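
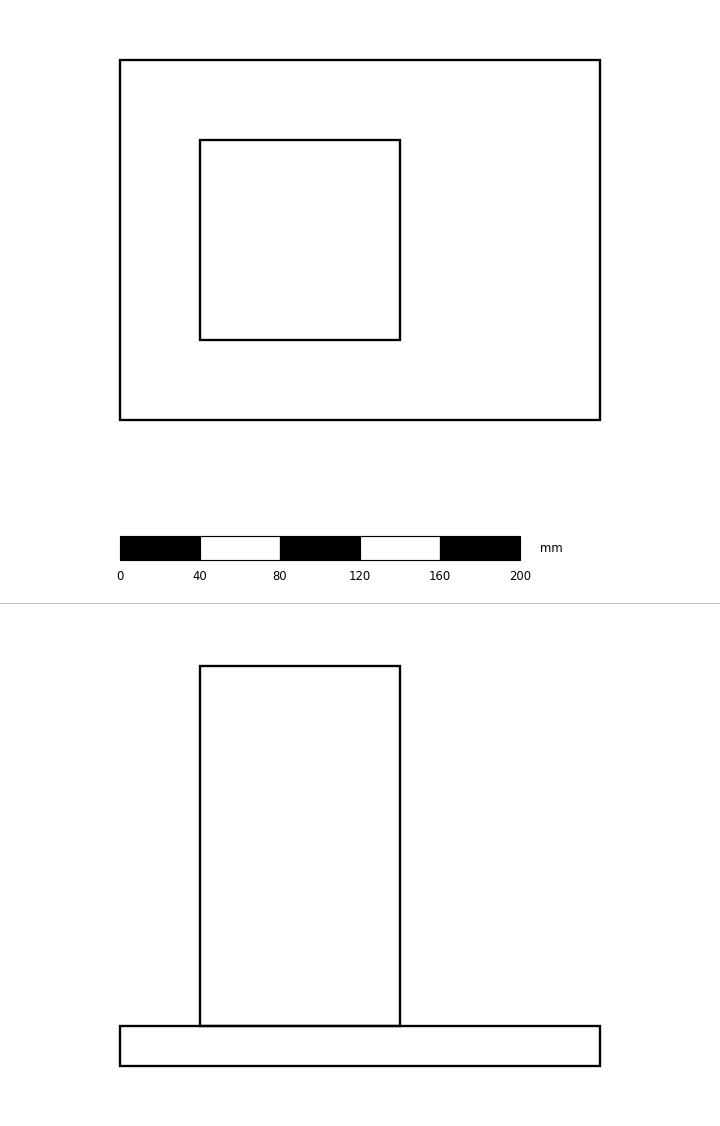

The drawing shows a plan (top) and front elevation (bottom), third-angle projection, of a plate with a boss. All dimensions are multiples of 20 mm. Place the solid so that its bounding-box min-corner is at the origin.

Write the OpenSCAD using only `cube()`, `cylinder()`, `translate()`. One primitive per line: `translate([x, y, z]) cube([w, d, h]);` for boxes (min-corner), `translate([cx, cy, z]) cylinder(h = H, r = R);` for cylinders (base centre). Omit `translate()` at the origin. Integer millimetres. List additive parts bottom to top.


cube([240, 180, 20]);
translate([40, 40, 20]) cube([100, 100, 180]);


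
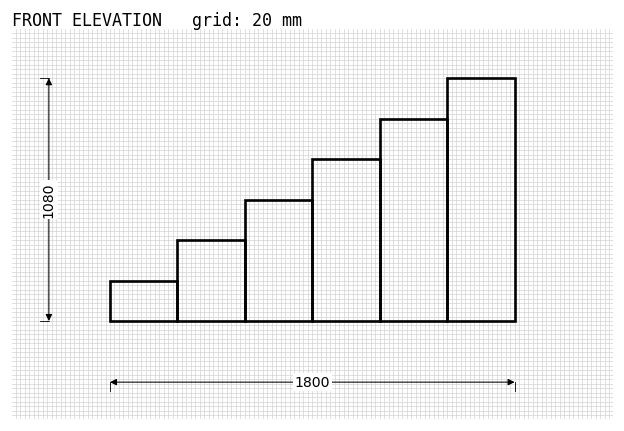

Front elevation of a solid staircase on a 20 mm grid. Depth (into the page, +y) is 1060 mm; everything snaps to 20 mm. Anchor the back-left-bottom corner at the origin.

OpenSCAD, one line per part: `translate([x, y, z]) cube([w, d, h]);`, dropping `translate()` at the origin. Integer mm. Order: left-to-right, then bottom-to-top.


cube([300, 1060, 180]);
translate([300, 0, 0]) cube([300, 1060, 360]);
translate([600, 0, 0]) cube([300, 1060, 540]);
translate([900, 0, 0]) cube([300, 1060, 720]);
translate([1200, 0, 0]) cube([300, 1060, 900]);
translate([1500, 0, 0]) cube([300, 1060, 1080]);


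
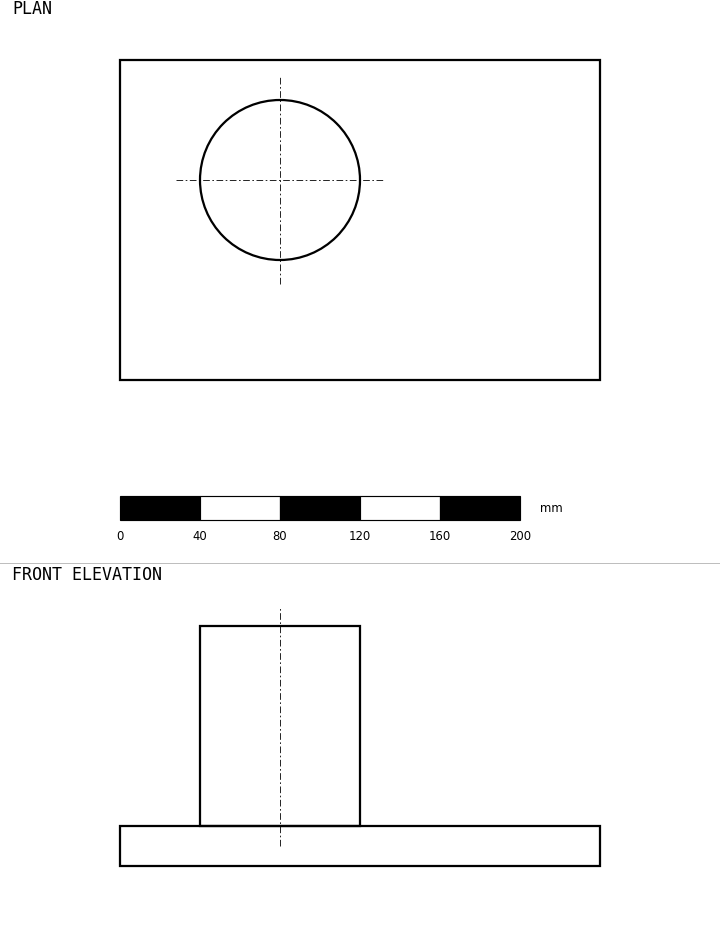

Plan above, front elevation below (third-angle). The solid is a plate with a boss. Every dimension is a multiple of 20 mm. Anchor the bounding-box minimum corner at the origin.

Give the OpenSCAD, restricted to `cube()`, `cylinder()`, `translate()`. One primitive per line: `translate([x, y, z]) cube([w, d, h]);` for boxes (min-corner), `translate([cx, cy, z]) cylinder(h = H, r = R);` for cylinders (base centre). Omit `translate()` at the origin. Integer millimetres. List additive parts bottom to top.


cube([240, 160, 20]);
translate([80, 100, 20]) cylinder(h = 100, r = 40);


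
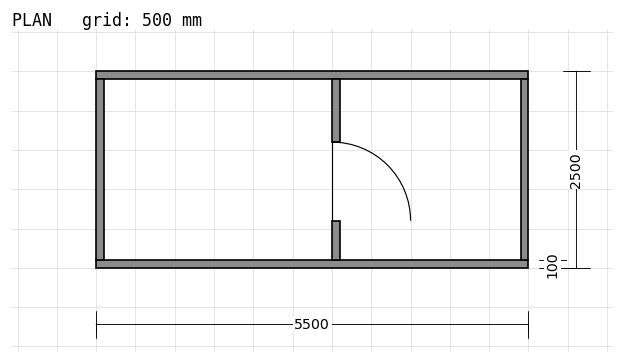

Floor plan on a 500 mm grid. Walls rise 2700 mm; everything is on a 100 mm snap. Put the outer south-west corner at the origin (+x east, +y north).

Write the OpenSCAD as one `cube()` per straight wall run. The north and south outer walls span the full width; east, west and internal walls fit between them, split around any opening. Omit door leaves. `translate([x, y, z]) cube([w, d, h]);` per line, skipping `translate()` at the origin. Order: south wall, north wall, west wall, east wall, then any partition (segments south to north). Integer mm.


cube([5500, 100, 2700]);
translate([0, 2400, 0]) cube([5500, 100, 2700]);
translate([0, 100, 0]) cube([100, 2300, 2700]);
translate([5400, 100, 0]) cube([100, 2300, 2700]);
translate([3000, 100, 0]) cube([100, 500, 2700]);
translate([3000, 1600, 0]) cube([100, 800, 2700]);


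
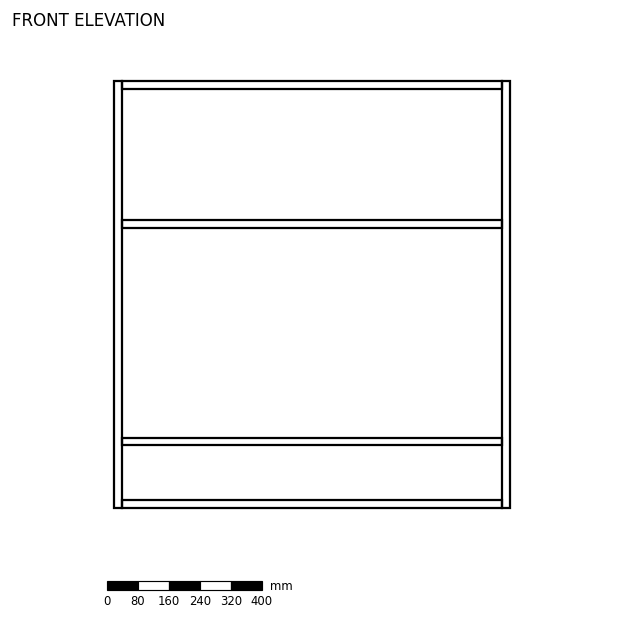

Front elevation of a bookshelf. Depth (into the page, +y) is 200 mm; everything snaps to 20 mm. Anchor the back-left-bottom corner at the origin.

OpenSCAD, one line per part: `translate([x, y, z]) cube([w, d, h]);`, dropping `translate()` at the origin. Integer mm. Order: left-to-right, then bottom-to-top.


cube([20, 200, 1100]);
translate([20, 0, 0]) cube([980, 200, 20]);
translate([20, 0, 160]) cube([980, 200, 20]);
translate([20, 0, 720]) cube([980, 200, 20]);
translate([20, 0, 1080]) cube([980, 200, 20]);
translate([1000, 0, 0]) cube([20, 200, 1100]);


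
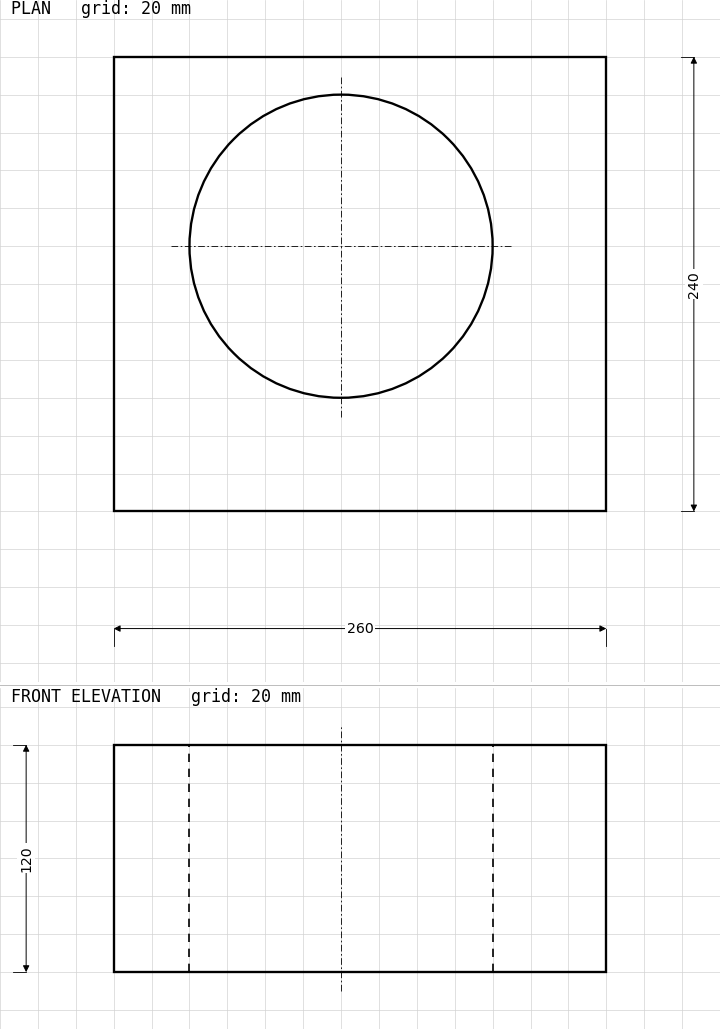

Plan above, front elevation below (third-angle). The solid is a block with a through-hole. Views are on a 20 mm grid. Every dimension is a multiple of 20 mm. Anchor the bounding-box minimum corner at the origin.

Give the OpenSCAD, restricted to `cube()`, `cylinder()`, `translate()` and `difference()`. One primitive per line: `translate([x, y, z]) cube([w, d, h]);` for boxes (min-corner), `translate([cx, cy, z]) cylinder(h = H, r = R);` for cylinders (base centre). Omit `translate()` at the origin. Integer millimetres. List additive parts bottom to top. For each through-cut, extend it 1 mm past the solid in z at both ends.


difference() {
  cube([260, 240, 120]);
  translate([120, 140, -1]) cylinder(h = 122, r = 80);
}


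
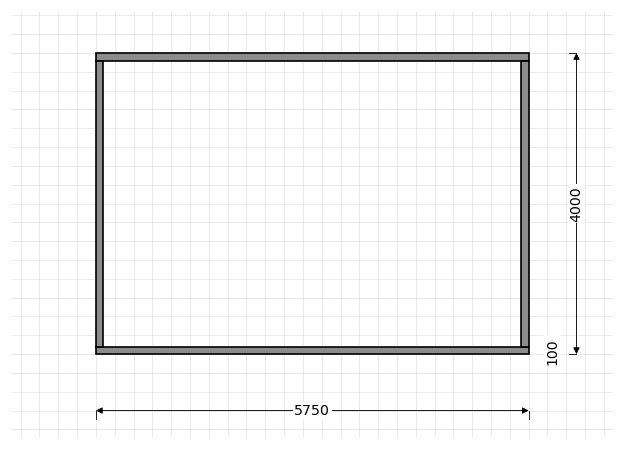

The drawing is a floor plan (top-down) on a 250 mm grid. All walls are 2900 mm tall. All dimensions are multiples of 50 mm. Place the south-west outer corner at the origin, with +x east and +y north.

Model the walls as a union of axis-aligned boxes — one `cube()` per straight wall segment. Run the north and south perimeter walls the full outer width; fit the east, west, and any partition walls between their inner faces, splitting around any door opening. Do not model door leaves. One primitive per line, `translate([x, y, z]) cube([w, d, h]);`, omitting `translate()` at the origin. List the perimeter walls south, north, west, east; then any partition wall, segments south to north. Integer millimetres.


cube([5750, 100, 2900]);
translate([0, 3900, 0]) cube([5750, 100, 2900]);
translate([0, 100, 0]) cube([100, 3800, 2900]);
translate([5650, 100, 0]) cube([100, 3800, 2900]);


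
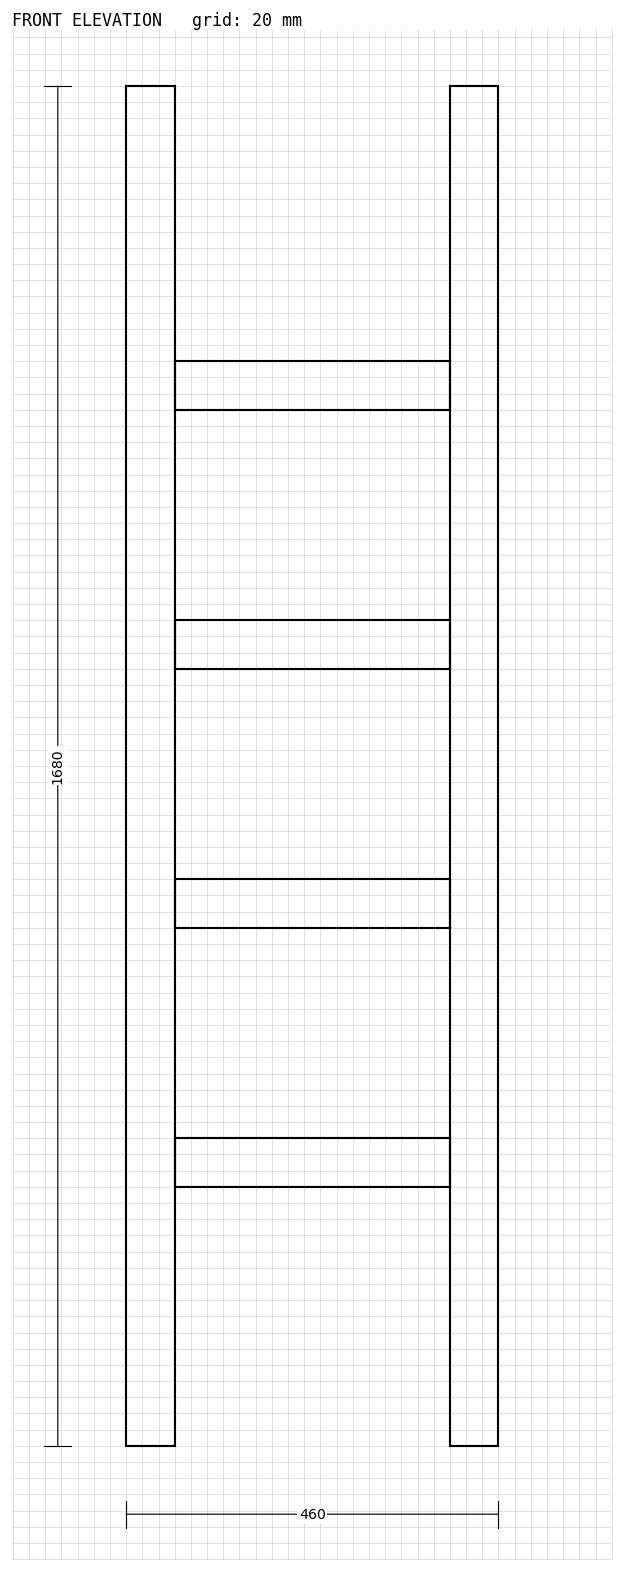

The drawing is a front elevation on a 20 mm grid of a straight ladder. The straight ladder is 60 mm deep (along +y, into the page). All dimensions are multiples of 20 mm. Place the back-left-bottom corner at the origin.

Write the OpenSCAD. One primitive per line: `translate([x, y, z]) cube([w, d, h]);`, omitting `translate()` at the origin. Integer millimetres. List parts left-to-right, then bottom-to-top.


cube([60, 60, 1680]);
translate([60, 0, 320]) cube([340, 60, 60]);
translate([60, 0, 640]) cube([340, 60, 60]);
translate([60, 0, 960]) cube([340, 60, 60]);
translate([60, 0, 1280]) cube([340, 60, 60]);
translate([400, 0, 0]) cube([60, 60, 1680]);


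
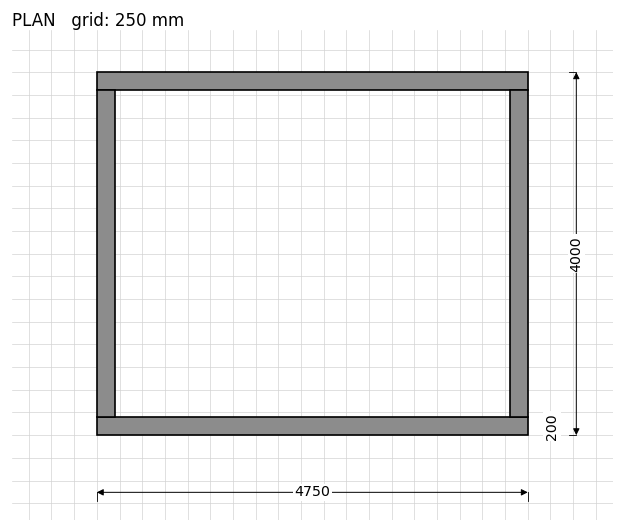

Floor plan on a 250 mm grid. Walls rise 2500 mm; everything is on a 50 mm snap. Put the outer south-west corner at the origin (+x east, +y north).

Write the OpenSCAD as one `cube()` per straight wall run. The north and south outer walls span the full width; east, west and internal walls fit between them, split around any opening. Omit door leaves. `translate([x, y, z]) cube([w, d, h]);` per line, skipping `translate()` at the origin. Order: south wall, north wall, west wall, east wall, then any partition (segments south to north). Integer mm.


cube([4750, 200, 2500]);
translate([0, 3800, 0]) cube([4750, 200, 2500]);
translate([0, 200, 0]) cube([200, 3600, 2500]);
translate([4550, 200, 0]) cube([200, 3600, 2500]);


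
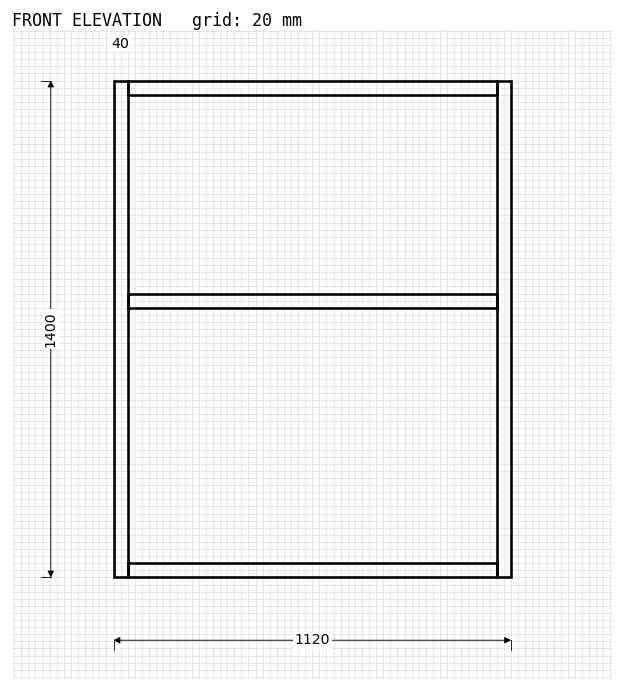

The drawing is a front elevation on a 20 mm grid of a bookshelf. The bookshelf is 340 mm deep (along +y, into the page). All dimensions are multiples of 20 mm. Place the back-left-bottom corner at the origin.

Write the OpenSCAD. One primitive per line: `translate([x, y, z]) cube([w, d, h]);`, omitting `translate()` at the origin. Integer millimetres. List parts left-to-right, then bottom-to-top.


cube([40, 340, 1400]);
translate([40, 0, 0]) cube([1040, 340, 40]);
translate([40, 0, 760]) cube([1040, 340, 40]);
translate([40, 0, 1360]) cube([1040, 340, 40]);
translate([1080, 0, 0]) cube([40, 340, 1400]);


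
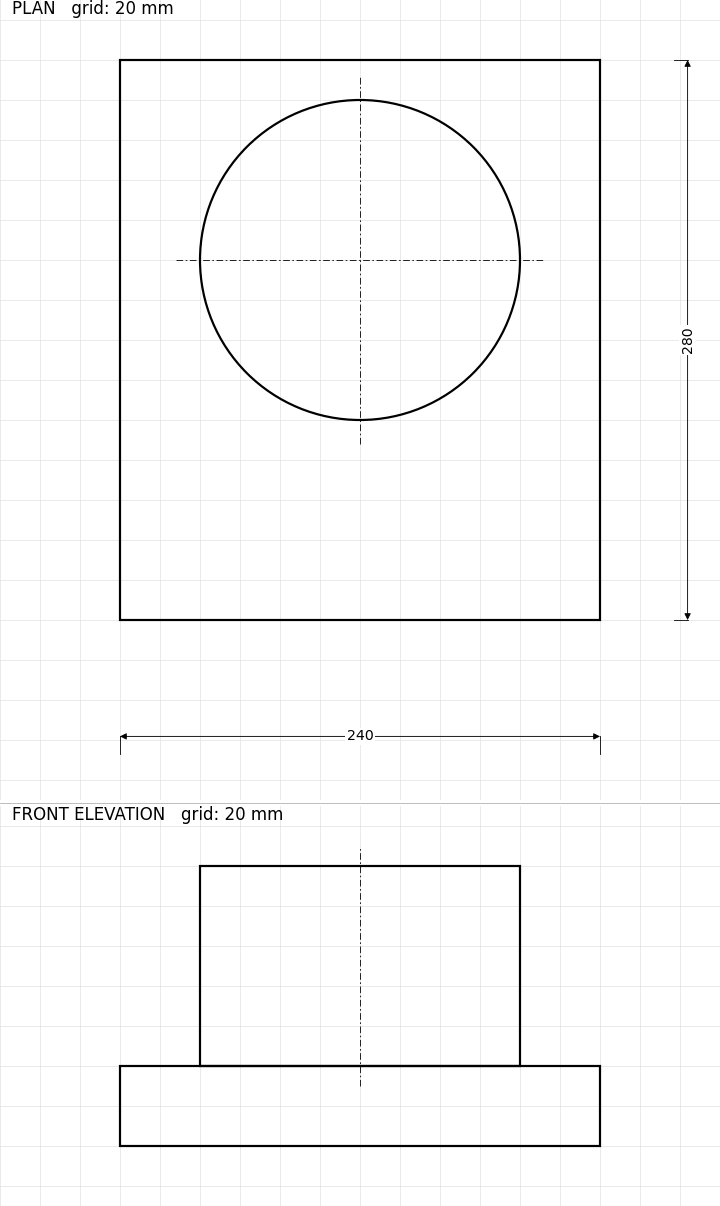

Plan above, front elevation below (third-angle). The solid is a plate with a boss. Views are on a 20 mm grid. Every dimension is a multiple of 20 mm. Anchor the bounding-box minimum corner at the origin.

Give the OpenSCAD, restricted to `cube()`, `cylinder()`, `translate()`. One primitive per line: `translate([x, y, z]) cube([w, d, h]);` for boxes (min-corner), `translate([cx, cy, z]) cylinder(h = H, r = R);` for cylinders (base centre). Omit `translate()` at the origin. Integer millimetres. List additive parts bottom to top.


cube([240, 280, 40]);
translate([120, 180, 40]) cylinder(h = 100, r = 80);


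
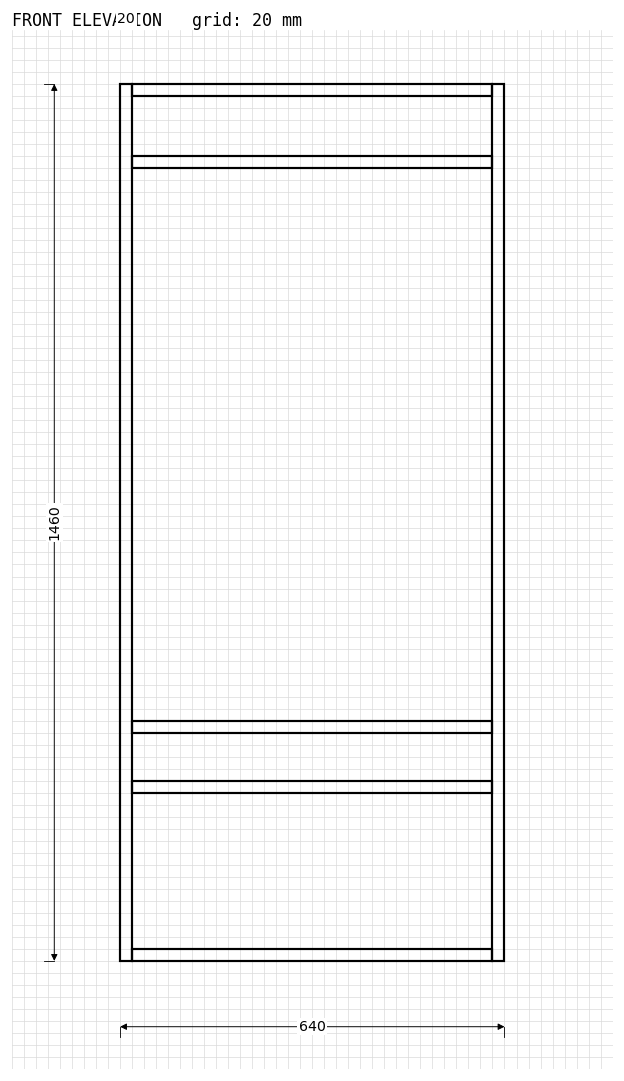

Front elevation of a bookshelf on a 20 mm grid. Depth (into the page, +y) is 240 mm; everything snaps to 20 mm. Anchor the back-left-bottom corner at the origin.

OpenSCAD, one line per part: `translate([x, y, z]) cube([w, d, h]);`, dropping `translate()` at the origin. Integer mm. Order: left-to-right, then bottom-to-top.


cube([20, 240, 1460]);
translate([20, 0, 0]) cube([600, 240, 20]);
translate([20, 0, 280]) cube([600, 240, 20]);
translate([20, 0, 380]) cube([600, 240, 20]);
translate([20, 0, 1320]) cube([600, 240, 20]);
translate([20, 0, 1440]) cube([600, 240, 20]);
translate([620, 0, 0]) cube([20, 240, 1460]);


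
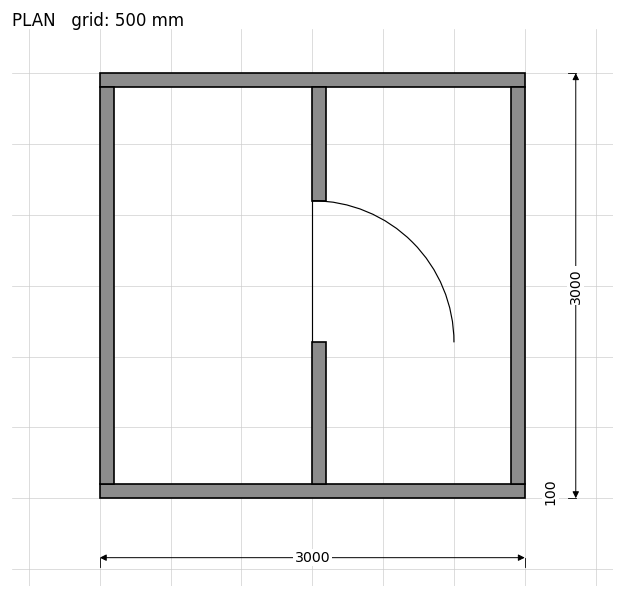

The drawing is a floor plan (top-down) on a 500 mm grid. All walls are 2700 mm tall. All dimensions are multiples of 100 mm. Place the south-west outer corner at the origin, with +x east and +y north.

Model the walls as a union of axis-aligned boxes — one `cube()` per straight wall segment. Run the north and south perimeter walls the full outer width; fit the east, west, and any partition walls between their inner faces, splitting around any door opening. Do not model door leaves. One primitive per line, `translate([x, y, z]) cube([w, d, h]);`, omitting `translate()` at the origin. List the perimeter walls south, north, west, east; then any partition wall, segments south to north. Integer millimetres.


cube([3000, 100, 2700]);
translate([0, 2900, 0]) cube([3000, 100, 2700]);
translate([0, 100, 0]) cube([100, 2800, 2700]);
translate([2900, 100, 0]) cube([100, 2800, 2700]);
translate([1500, 100, 0]) cube([100, 1000, 2700]);
translate([1500, 2100, 0]) cube([100, 800, 2700]);


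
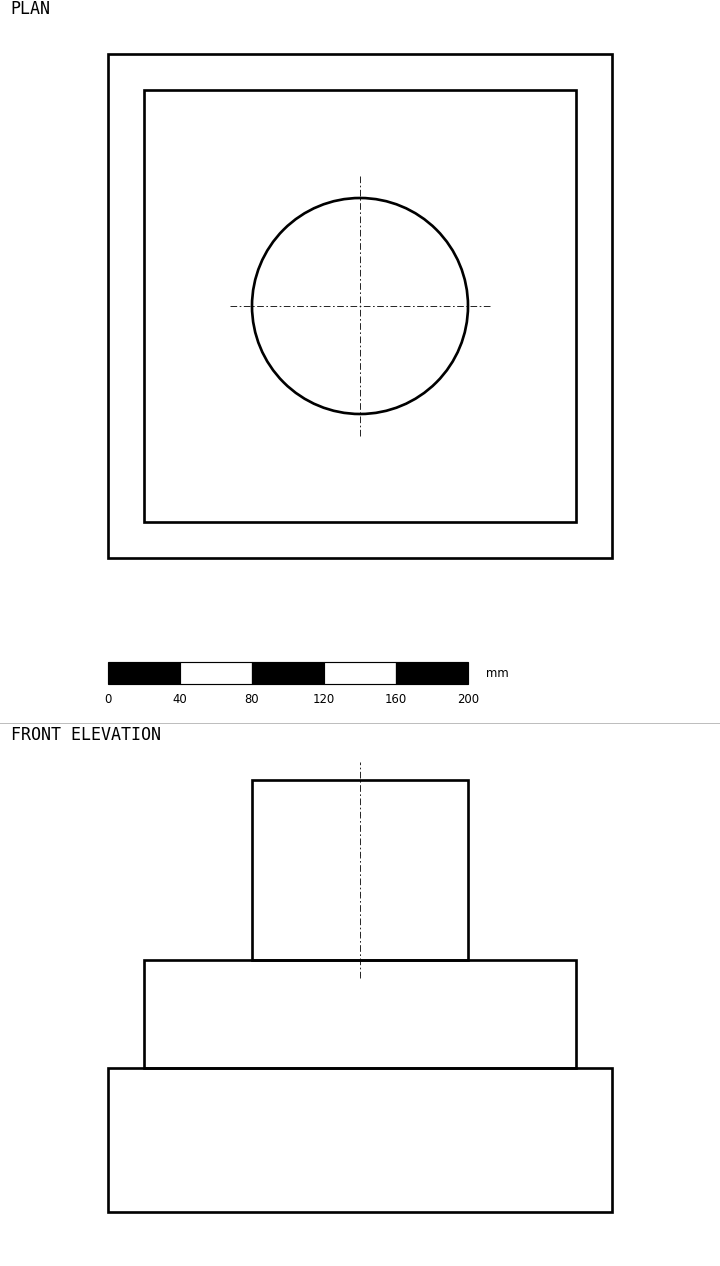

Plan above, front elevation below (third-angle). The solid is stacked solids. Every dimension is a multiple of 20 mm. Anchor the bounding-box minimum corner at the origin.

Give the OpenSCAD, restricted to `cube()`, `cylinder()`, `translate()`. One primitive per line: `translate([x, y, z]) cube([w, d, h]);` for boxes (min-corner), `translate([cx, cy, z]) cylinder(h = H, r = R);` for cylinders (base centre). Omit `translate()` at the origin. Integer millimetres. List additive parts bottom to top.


cube([280, 280, 80]);
translate([20, 20, 80]) cube([240, 240, 60]);
translate([140, 140, 140]) cylinder(h = 100, r = 60);


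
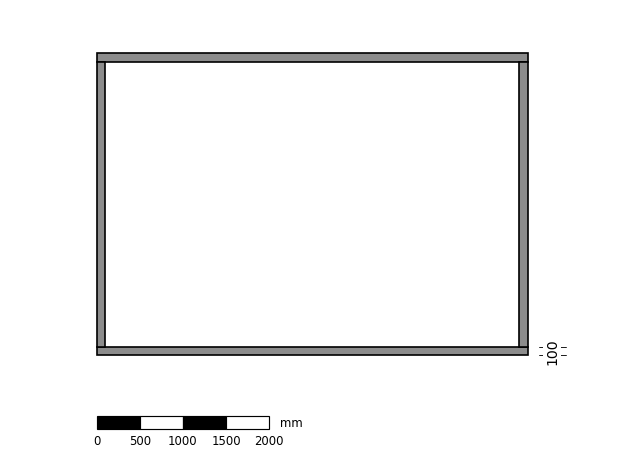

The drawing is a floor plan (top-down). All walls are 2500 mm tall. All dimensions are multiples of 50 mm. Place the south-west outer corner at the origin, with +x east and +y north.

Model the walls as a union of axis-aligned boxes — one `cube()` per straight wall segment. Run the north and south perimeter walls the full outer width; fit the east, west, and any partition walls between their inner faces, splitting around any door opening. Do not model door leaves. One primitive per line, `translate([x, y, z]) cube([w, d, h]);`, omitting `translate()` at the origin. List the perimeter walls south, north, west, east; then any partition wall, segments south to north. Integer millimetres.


cube([5000, 100, 2500]);
translate([0, 3400, 0]) cube([5000, 100, 2500]);
translate([0, 100, 0]) cube([100, 3300, 2500]);
translate([4900, 100, 0]) cube([100, 3300, 2500]);


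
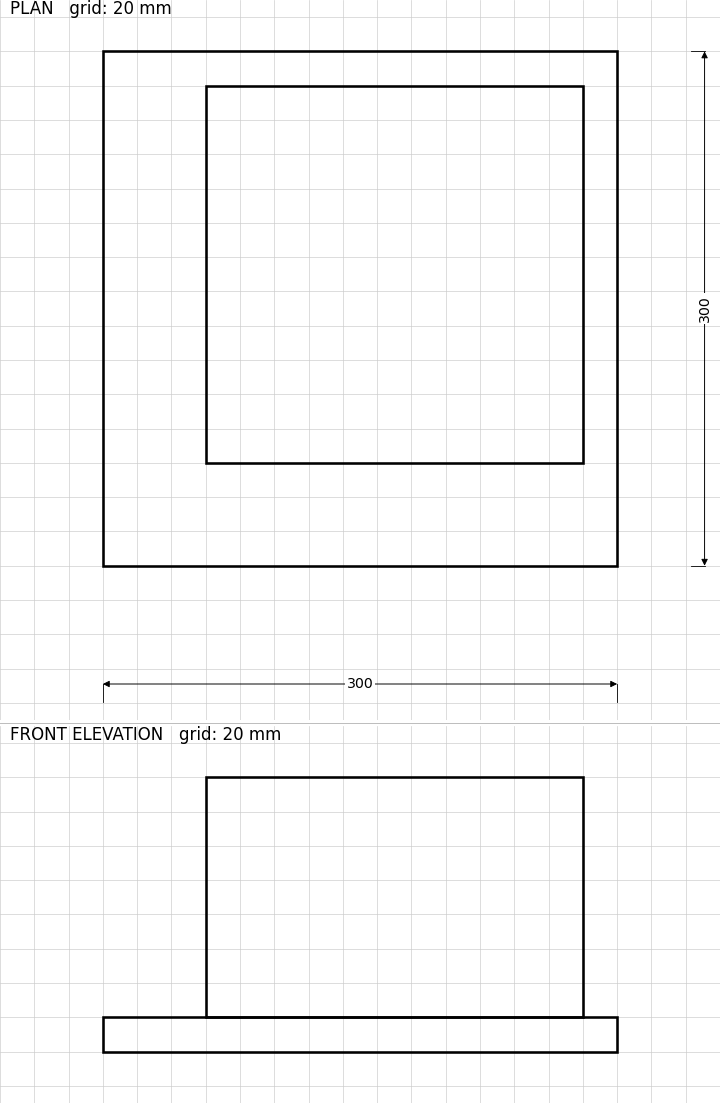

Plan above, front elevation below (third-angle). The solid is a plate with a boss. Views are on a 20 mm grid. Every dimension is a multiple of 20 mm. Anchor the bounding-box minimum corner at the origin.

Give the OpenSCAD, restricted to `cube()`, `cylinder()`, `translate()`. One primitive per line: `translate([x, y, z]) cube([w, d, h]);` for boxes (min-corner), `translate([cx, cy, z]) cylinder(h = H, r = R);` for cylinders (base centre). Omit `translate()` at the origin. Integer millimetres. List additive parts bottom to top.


cube([300, 300, 20]);
translate([60, 60, 20]) cube([220, 220, 140]);


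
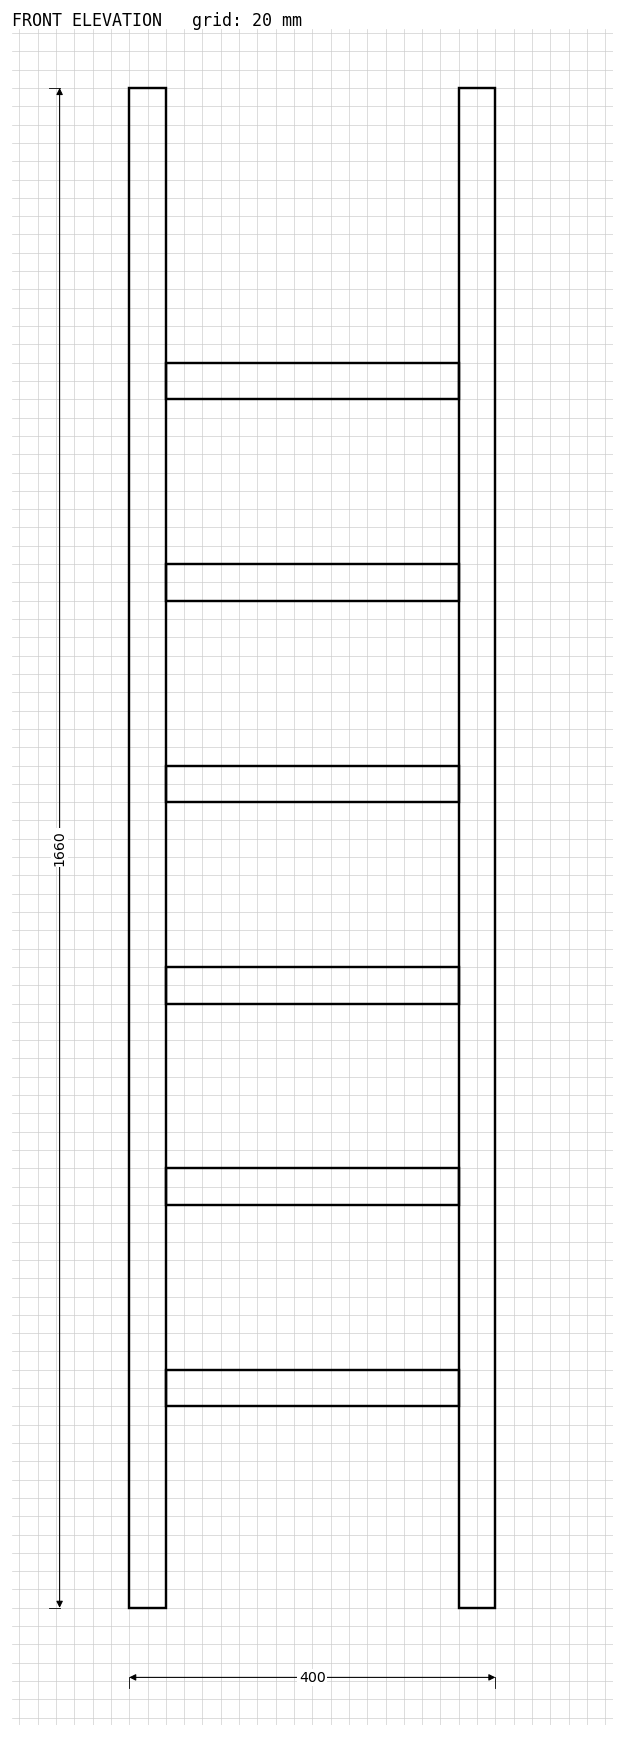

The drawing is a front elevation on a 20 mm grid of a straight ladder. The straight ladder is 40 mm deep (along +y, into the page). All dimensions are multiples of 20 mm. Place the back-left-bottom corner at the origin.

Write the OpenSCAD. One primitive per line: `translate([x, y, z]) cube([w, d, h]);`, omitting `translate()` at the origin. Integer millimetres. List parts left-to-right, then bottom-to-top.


cube([40, 40, 1660]);
translate([40, 0, 220]) cube([320, 40, 40]);
translate([40, 0, 440]) cube([320, 40, 40]);
translate([40, 0, 660]) cube([320, 40, 40]);
translate([40, 0, 880]) cube([320, 40, 40]);
translate([40, 0, 1100]) cube([320, 40, 40]);
translate([40, 0, 1320]) cube([320, 40, 40]);
translate([360, 0, 0]) cube([40, 40, 1660]);


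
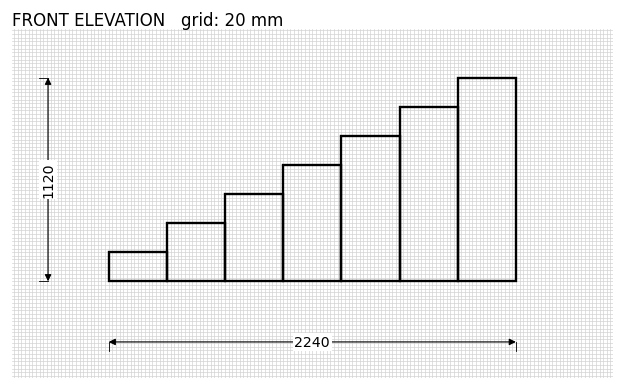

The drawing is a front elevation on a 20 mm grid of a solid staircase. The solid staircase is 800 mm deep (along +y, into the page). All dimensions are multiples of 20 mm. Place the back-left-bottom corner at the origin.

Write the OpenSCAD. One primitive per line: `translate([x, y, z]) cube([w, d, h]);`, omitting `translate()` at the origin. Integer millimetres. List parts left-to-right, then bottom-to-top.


cube([320, 800, 160]);
translate([320, 0, 0]) cube([320, 800, 320]);
translate([640, 0, 0]) cube([320, 800, 480]);
translate([960, 0, 0]) cube([320, 800, 640]);
translate([1280, 0, 0]) cube([320, 800, 800]);
translate([1600, 0, 0]) cube([320, 800, 960]);
translate([1920, 0, 0]) cube([320, 800, 1120]);


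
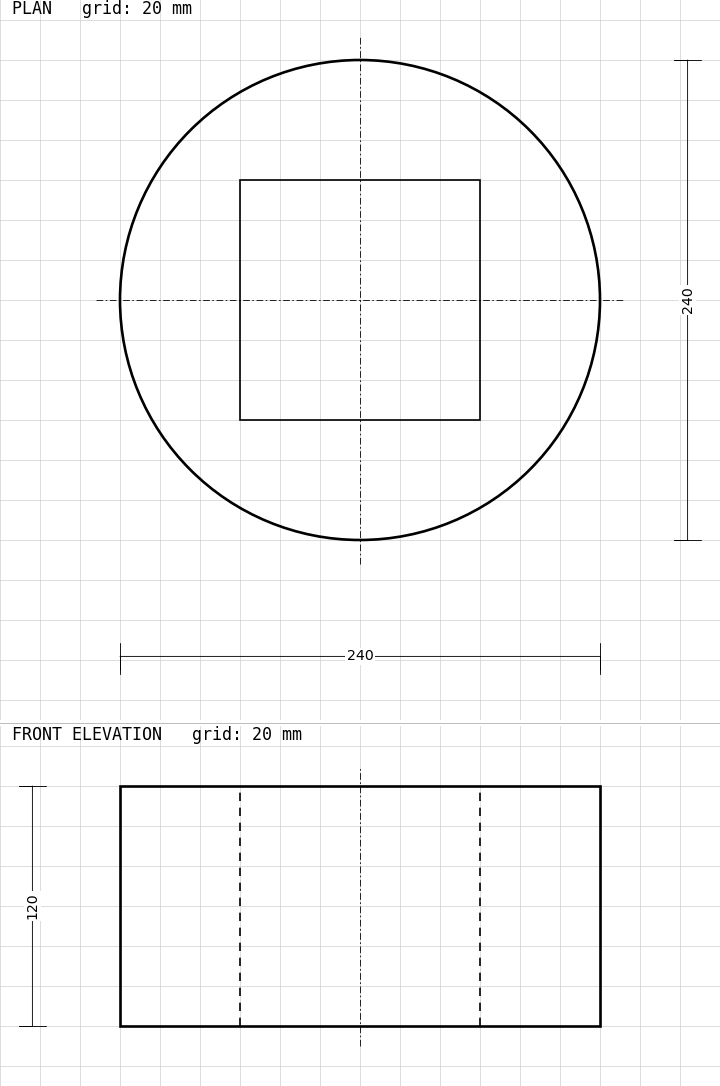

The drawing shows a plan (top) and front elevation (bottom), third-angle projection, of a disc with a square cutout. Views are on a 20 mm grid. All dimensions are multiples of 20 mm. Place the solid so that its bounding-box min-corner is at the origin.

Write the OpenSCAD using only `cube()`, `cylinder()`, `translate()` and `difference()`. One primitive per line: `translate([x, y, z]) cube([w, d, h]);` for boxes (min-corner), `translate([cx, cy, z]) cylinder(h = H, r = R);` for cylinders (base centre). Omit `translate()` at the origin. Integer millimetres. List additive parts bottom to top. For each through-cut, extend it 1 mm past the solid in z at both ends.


difference() {
  translate([120, 120, 0]) cylinder(h = 120, r = 120);
  translate([60, 60, -1]) cube([120, 120, 122]);
}


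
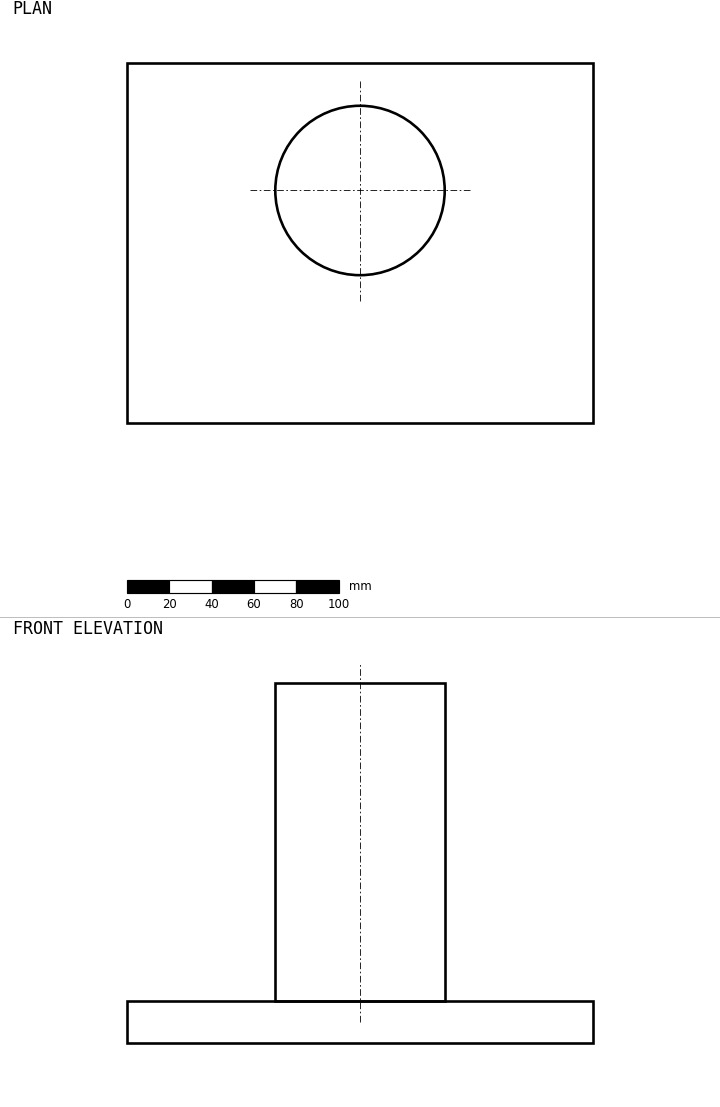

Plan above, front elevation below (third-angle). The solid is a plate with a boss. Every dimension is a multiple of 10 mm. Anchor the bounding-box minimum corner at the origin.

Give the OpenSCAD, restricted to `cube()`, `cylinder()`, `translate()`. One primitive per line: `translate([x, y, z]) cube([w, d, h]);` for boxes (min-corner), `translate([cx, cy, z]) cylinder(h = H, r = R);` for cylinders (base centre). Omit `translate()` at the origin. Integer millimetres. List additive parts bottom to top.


cube([220, 170, 20]);
translate([110, 110, 20]) cylinder(h = 150, r = 40);


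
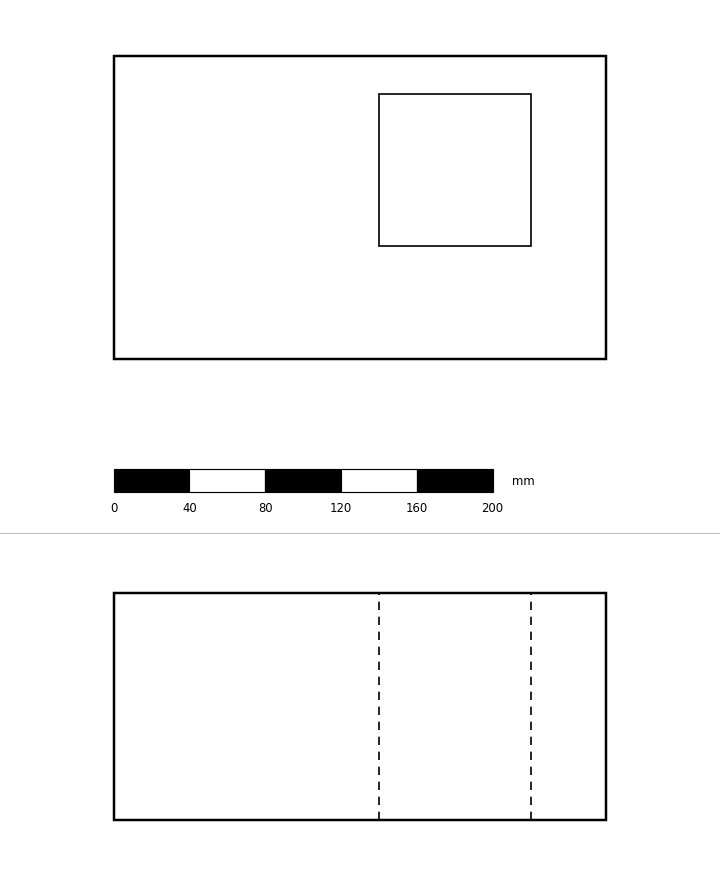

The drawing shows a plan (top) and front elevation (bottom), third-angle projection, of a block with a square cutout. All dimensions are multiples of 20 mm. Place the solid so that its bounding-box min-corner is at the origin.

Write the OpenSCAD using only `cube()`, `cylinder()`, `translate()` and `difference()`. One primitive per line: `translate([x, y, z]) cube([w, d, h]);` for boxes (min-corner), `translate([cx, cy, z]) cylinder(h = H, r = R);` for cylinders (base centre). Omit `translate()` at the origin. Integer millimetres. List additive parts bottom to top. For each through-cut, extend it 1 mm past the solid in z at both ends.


difference() {
  cube([260, 160, 120]);
  translate([140, 60, -1]) cube([80, 80, 122]);
}


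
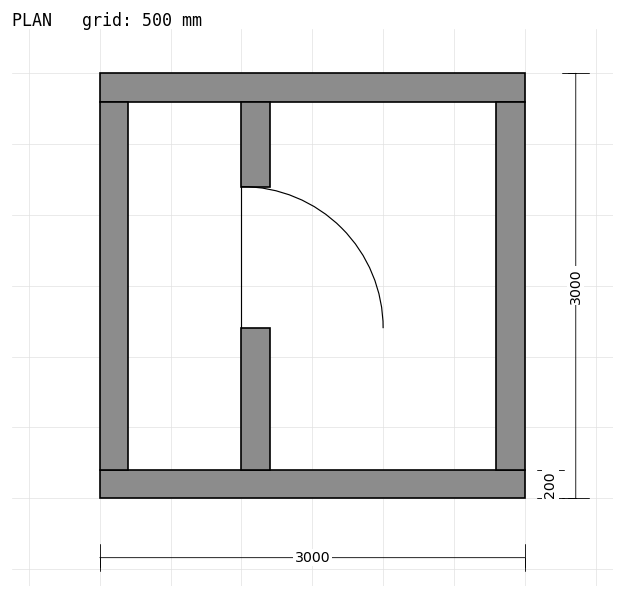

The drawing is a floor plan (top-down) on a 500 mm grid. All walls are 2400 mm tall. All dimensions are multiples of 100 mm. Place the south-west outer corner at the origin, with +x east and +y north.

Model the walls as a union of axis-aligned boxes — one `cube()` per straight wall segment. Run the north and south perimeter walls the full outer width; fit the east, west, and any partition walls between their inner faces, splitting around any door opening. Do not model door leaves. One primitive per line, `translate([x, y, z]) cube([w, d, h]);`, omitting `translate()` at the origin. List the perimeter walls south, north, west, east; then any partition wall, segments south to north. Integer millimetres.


cube([3000, 200, 2400]);
translate([0, 2800, 0]) cube([3000, 200, 2400]);
translate([0, 200, 0]) cube([200, 2600, 2400]);
translate([2800, 200, 0]) cube([200, 2600, 2400]);
translate([1000, 200, 0]) cube([200, 1000, 2400]);
translate([1000, 2200, 0]) cube([200, 600, 2400]);


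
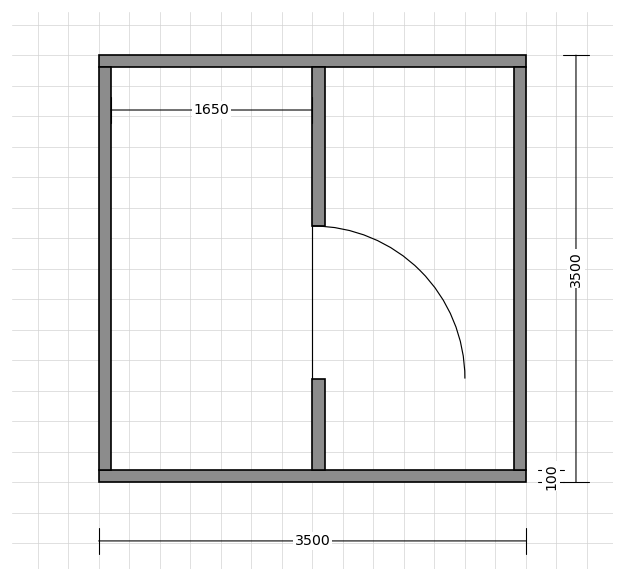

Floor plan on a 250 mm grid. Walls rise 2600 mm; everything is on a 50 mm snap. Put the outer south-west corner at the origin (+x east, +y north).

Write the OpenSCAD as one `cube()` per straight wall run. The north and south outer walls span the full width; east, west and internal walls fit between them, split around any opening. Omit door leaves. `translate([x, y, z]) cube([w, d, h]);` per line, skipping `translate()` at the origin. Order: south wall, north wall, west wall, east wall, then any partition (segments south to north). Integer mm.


cube([3500, 100, 2600]);
translate([0, 3400, 0]) cube([3500, 100, 2600]);
translate([0, 100, 0]) cube([100, 3300, 2600]);
translate([3400, 100, 0]) cube([100, 3300, 2600]);
translate([1750, 100, 0]) cube([100, 750, 2600]);
translate([1750, 2100, 0]) cube([100, 1300, 2600]);


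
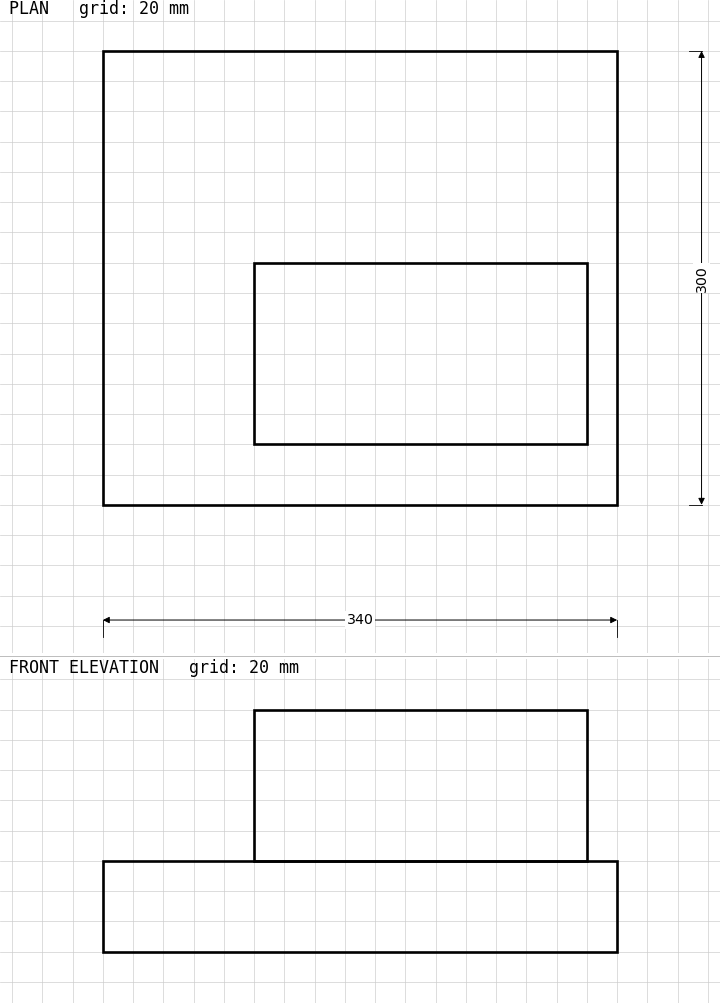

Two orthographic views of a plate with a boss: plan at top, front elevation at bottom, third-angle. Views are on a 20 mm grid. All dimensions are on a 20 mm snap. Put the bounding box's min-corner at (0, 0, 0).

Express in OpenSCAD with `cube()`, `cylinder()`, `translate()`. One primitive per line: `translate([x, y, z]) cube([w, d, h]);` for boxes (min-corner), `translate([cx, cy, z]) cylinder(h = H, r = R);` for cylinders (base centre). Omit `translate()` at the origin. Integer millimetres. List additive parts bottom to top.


cube([340, 300, 60]);
translate([100, 40, 60]) cube([220, 120, 100]);


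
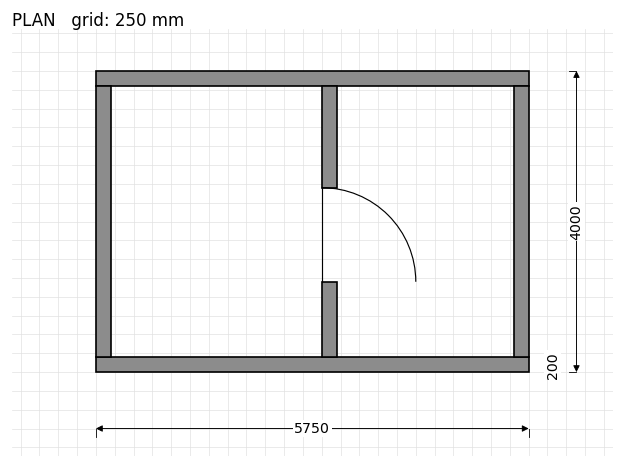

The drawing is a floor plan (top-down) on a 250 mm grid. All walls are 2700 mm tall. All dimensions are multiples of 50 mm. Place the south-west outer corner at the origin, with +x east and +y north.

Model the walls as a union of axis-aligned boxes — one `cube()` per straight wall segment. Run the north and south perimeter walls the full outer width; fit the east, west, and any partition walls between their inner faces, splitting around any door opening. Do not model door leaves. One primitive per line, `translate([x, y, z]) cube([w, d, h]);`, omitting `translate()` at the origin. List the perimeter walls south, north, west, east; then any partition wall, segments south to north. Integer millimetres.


cube([5750, 200, 2700]);
translate([0, 3800, 0]) cube([5750, 200, 2700]);
translate([0, 200, 0]) cube([200, 3600, 2700]);
translate([5550, 200, 0]) cube([200, 3600, 2700]);
translate([3000, 200, 0]) cube([200, 1000, 2700]);
translate([3000, 2450, 0]) cube([200, 1350, 2700]);


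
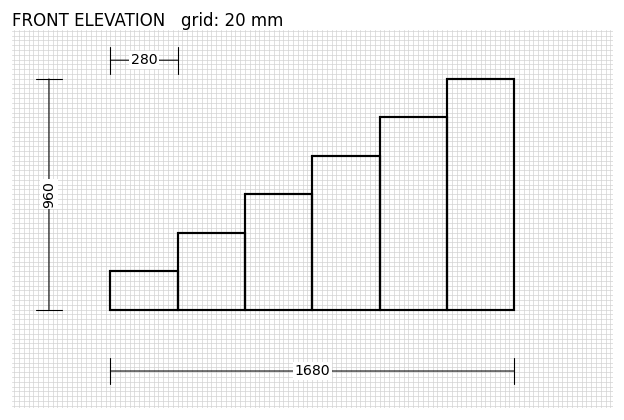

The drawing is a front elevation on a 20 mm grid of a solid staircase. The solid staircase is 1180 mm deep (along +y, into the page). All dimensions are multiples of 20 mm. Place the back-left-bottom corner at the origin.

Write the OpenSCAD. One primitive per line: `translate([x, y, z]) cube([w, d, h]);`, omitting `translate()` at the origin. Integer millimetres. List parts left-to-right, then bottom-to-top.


cube([280, 1180, 160]);
translate([280, 0, 0]) cube([280, 1180, 320]);
translate([560, 0, 0]) cube([280, 1180, 480]);
translate([840, 0, 0]) cube([280, 1180, 640]);
translate([1120, 0, 0]) cube([280, 1180, 800]);
translate([1400, 0, 0]) cube([280, 1180, 960]);


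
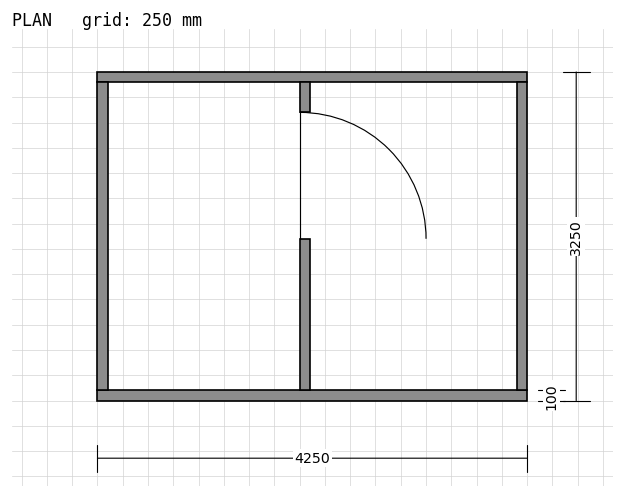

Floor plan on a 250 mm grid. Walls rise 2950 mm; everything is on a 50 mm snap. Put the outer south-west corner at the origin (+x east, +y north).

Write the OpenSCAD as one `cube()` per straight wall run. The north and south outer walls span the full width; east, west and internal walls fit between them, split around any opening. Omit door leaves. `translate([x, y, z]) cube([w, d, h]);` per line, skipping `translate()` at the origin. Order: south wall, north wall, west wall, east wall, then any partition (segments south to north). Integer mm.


cube([4250, 100, 2950]);
translate([0, 3150, 0]) cube([4250, 100, 2950]);
translate([0, 100, 0]) cube([100, 3050, 2950]);
translate([4150, 100, 0]) cube([100, 3050, 2950]);
translate([2000, 100, 0]) cube([100, 1500, 2950]);
translate([2000, 2850, 0]) cube([100, 300, 2950]);


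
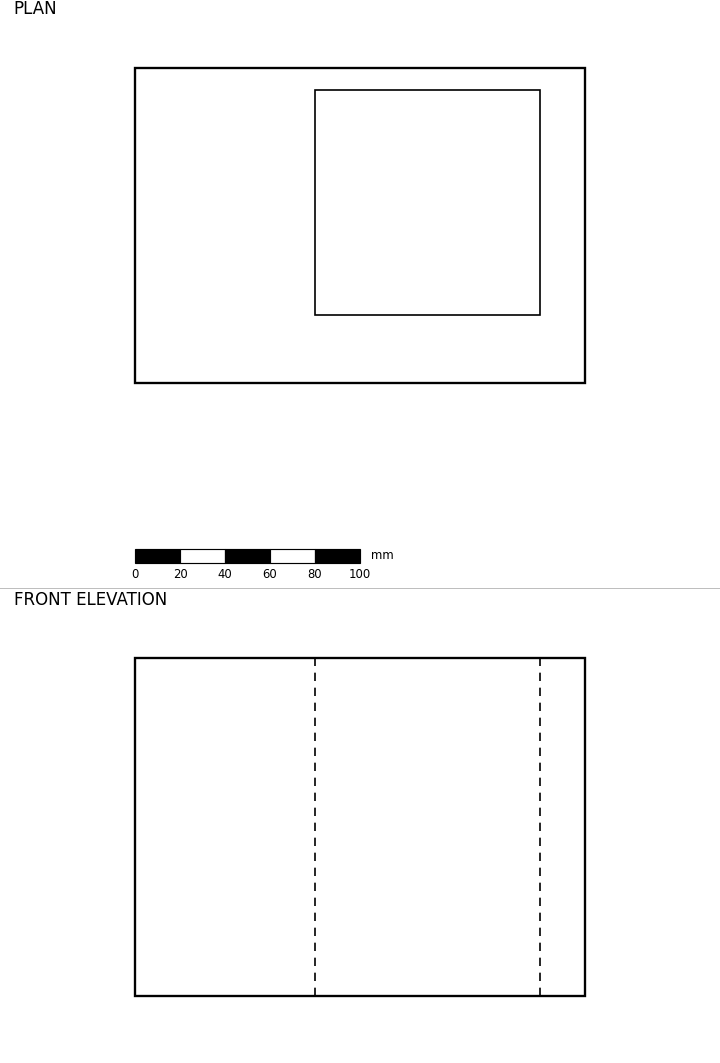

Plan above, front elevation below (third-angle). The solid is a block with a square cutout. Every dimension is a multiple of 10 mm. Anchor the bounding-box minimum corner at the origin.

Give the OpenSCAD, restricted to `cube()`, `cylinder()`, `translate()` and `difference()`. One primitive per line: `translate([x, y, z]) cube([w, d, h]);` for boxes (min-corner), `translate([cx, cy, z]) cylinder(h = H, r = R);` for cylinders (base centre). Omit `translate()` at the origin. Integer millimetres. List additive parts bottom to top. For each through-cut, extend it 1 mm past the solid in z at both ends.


difference() {
  cube([200, 140, 150]);
  translate([80, 30, -1]) cube([100, 100, 152]);
}


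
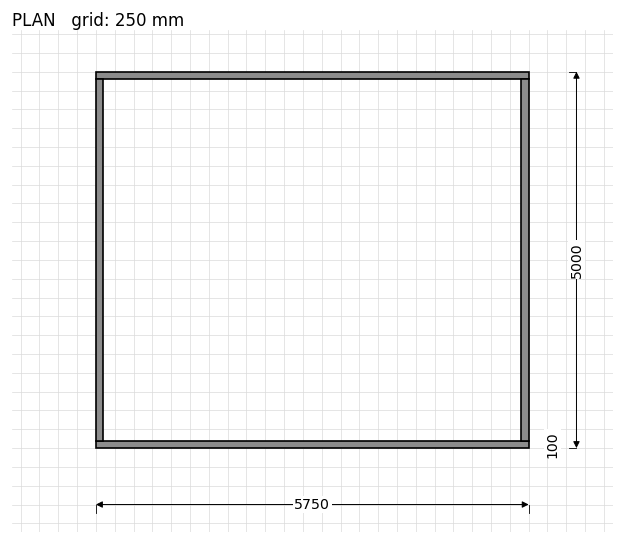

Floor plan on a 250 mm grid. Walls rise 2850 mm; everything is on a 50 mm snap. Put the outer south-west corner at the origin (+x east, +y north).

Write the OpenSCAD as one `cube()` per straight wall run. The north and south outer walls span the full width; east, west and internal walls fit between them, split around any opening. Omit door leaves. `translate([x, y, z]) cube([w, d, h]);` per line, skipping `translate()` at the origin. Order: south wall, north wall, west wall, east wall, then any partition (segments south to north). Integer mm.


cube([5750, 100, 2850]);
translate([0, 4900, 0]) cube([5750, 100, 2850]);
translate([0, 100, 0]) cube([100, 4800, 2850]);
translate([5650, 100, 0]) cube([100, 4800, 2850]);


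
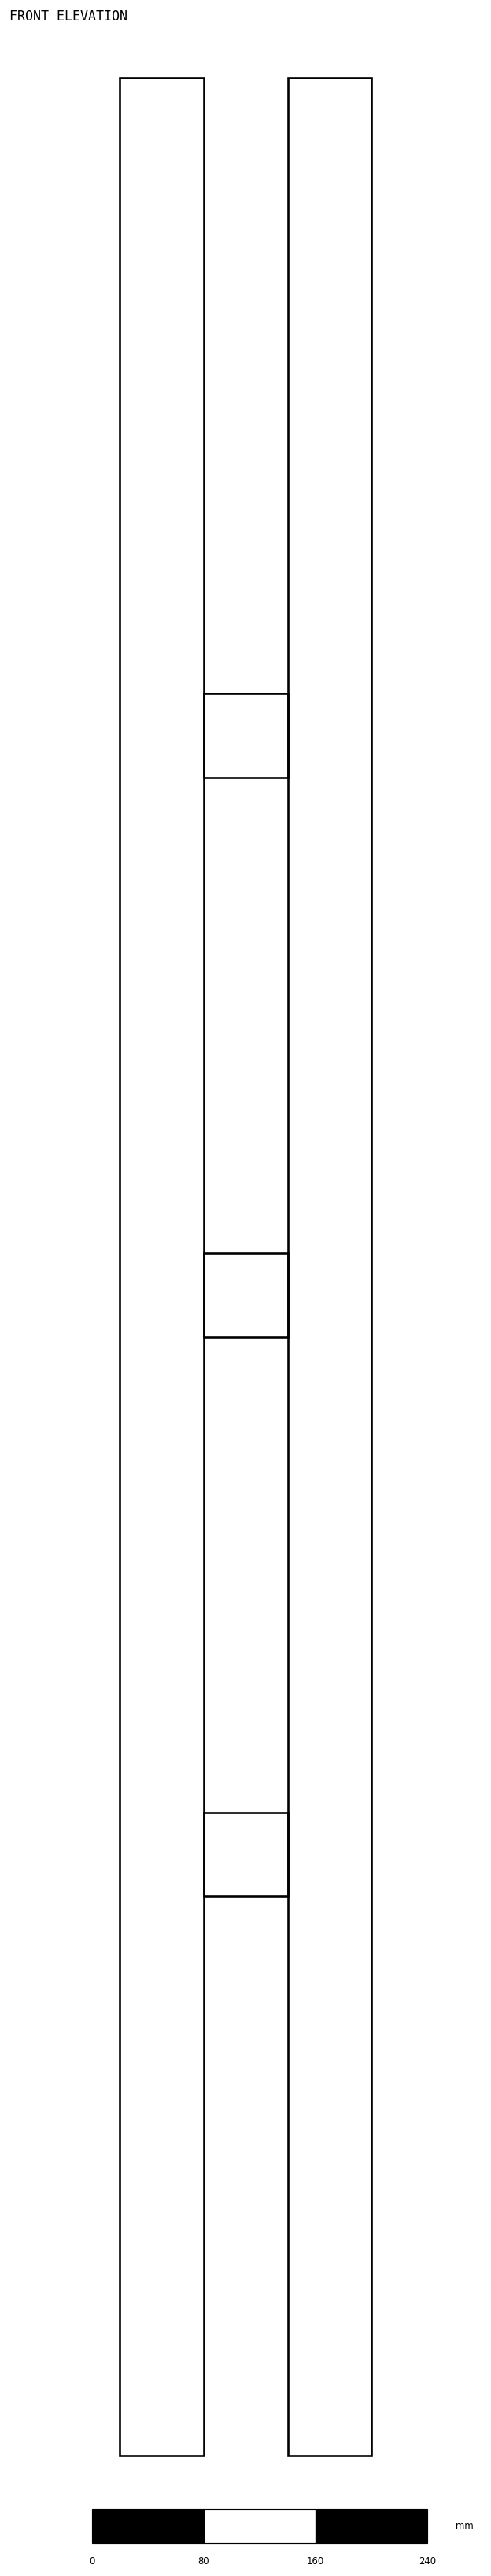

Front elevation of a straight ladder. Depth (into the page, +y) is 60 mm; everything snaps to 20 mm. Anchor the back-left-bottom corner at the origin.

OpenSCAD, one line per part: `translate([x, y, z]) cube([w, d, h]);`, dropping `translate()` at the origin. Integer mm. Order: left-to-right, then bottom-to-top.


cube([60, 60, 1700]);
translate([60, 0, 400]) cube([60, 60, 60]);
translate([60, 0, 800]) cube([60, 60, 60]);
translate([60, 0, 1200]) cube([60, 60, 60]);
translate([120, 0, 0]) cube([60, 60, 1700]);


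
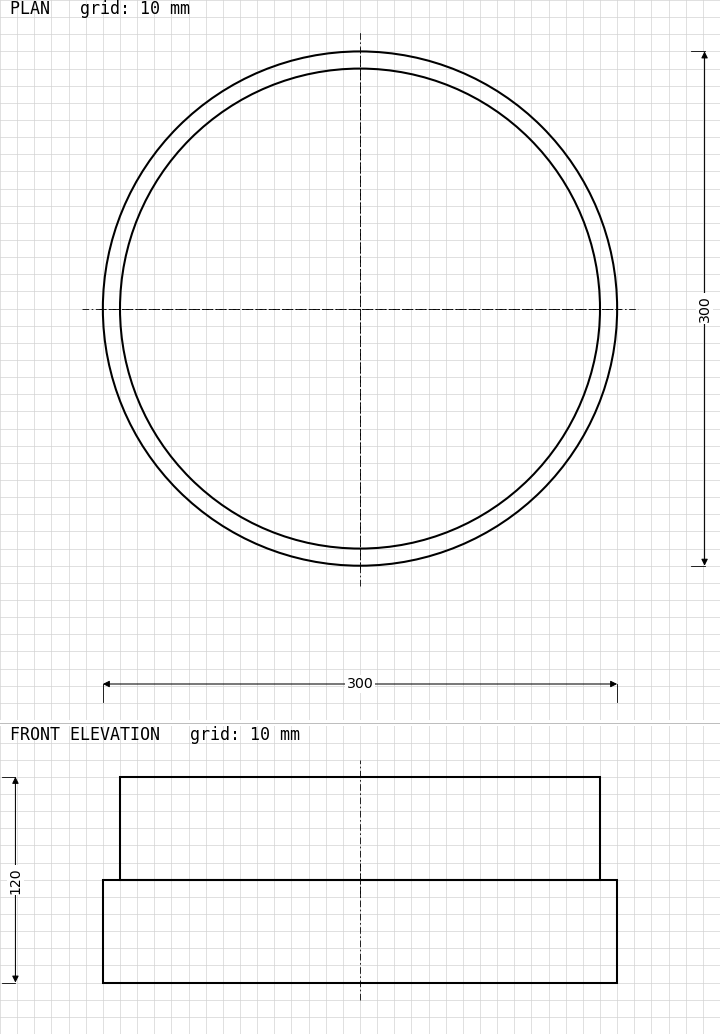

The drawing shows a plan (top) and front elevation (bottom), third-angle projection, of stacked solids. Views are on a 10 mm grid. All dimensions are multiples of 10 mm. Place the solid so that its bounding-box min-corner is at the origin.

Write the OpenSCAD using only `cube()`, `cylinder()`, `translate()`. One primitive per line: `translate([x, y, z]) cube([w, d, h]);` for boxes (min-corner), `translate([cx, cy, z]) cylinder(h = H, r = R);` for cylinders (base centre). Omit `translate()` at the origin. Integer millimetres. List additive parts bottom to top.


translate([150, 150, 0]) cylinder(h = 60, r = 150);
translate([150, 150, 60]) cylinder(h = 60, r = 140);


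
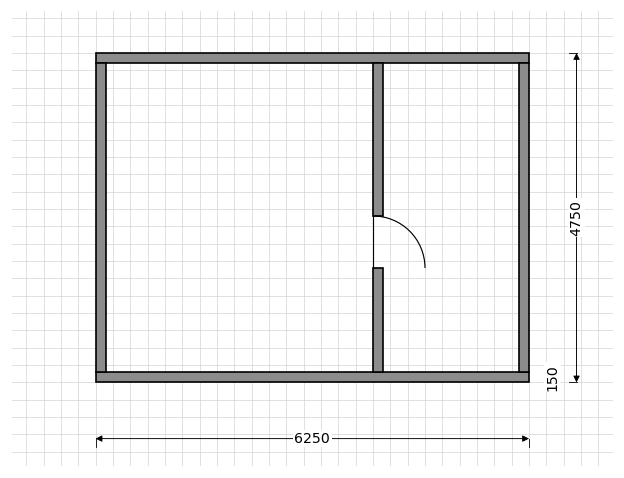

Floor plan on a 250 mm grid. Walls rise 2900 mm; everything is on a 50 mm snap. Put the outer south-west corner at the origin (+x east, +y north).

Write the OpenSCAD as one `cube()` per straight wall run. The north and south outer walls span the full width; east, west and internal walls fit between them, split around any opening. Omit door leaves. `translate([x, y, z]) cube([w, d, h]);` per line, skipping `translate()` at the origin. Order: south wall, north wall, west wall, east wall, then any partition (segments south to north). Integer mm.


cube([6250, 150, 2900]);
translate([0, 4600, 0]) cube([6250, 150, 2900]);
translate([0, 150, 0]) cube([150, 4450, 2900]);
translate([6100, 150, 0]) cube([150, 4450, 2900]);
translate([4000, 150, 0]) cube([150, 1500, 2900]);
translate([4000, 2400, 0]) cube([150, 2200, 2900]);


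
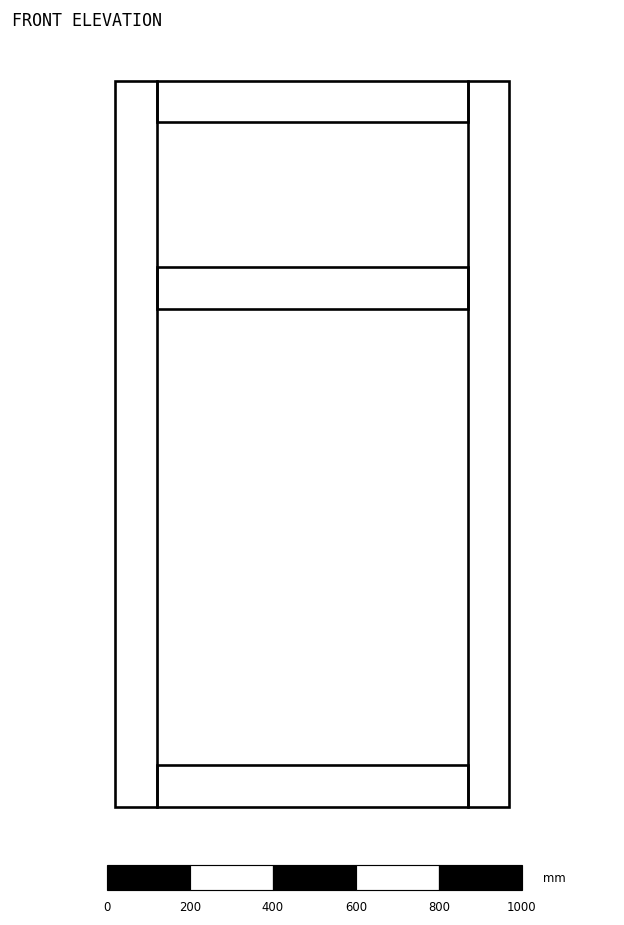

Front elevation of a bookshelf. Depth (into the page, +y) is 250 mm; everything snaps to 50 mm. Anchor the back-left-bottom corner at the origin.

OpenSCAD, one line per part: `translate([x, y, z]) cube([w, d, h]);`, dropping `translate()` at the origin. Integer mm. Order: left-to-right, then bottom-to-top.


cube([100, 250, 1750]);
translate([100, 0, 0]) cube([750, 250, 100]);
translate([100, 0, 1200]) cube([750, 250, 100]);
translate([100, 0, 1650]) cube([750, 250, 100]);
translate([850, 0, 0]) cube([100, 250, 1750]);


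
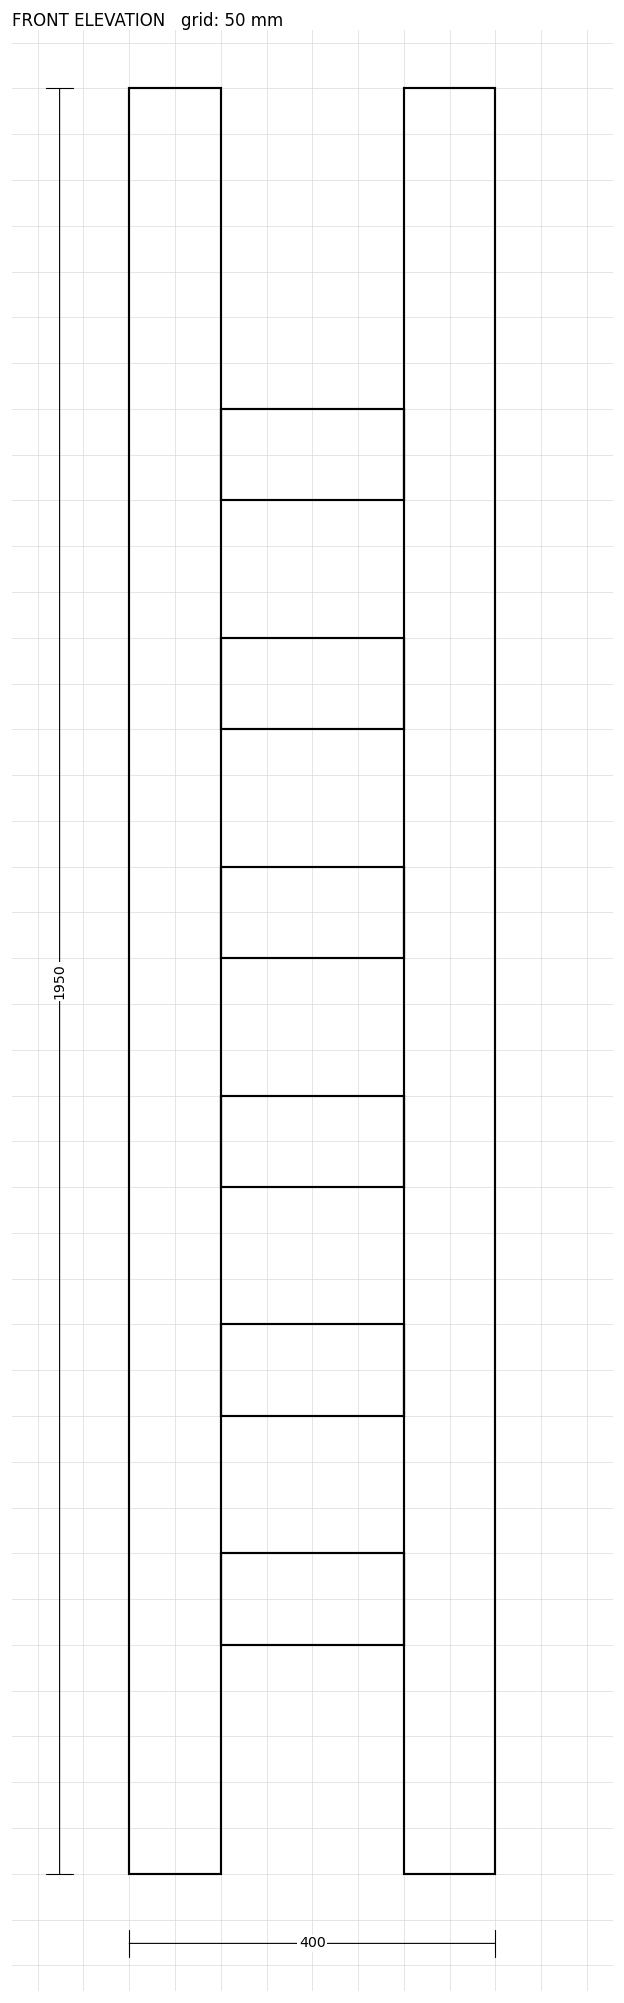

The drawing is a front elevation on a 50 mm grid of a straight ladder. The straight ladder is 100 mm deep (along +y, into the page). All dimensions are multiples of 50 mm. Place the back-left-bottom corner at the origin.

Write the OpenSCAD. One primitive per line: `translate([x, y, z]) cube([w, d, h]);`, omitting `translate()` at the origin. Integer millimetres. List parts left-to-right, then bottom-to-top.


cube([100, 100, 1950]);
translate([100, 0, 250]) cube([200, 100, 100]);
translate([100, 0, 500]) cube([200, 100, 100]);
translate([100, 0, 750]) cube([200, 100, 100]);
translate([100, 0, 1000]) cube([200, 100, 100]);
translate([100, 0, 1250]) cube([200, 100, 100]);
translate([100, 0, 1500]) cube([200, 100, 100]);
translate([300, 0, 0]) cube([100, 100, 1950]);


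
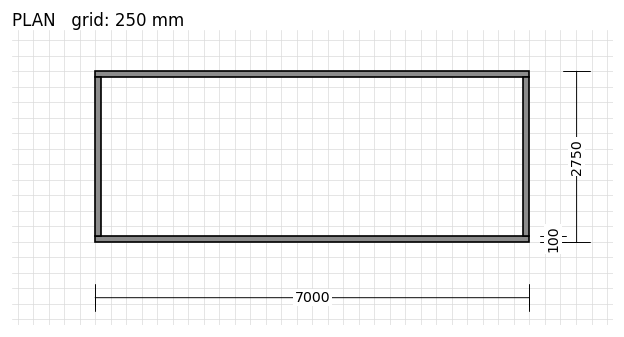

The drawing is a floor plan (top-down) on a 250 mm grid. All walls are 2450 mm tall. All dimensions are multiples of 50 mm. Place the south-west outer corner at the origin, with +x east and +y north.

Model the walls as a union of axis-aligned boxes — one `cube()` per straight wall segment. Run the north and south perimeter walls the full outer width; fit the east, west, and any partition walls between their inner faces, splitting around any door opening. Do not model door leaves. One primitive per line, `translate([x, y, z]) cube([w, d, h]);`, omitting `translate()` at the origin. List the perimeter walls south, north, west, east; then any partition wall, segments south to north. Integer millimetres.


cube([7000, 100, 2450]);
translate([0, 2650, 0]) cube([7000, 100, 2450]);
translate([0, 100, 0]) cube([100, 2550, 2450]);
translate([6900, 100, 0]) cube([100, 2550, 2450]);


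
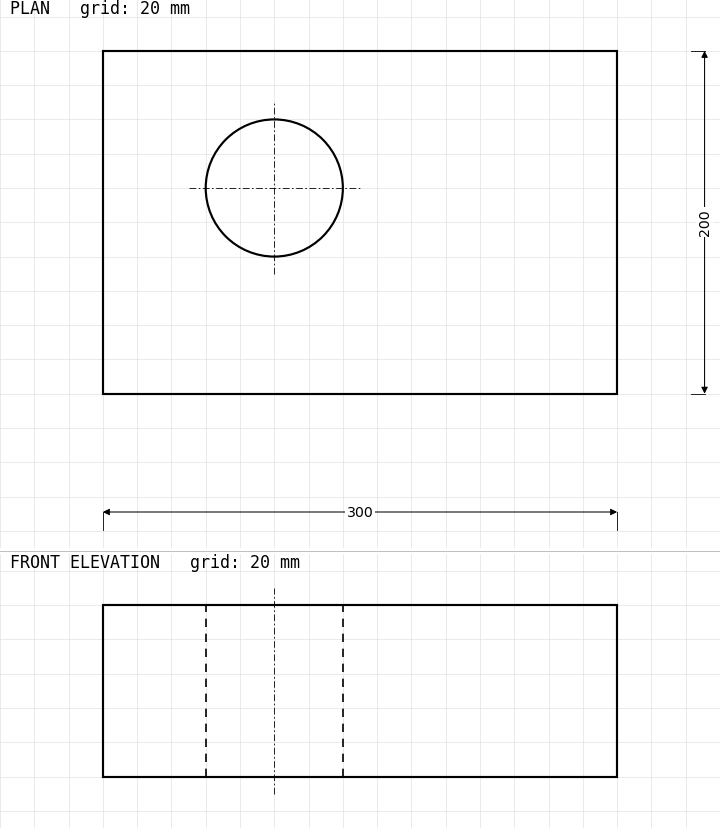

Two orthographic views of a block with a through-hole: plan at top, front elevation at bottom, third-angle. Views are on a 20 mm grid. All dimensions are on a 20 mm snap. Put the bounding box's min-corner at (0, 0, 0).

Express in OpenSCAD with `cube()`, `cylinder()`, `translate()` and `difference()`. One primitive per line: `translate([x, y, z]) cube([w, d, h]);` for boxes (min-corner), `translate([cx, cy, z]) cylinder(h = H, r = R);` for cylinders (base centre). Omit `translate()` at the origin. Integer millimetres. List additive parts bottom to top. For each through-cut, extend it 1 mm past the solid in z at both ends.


difference() {
  cube([300, 200, 100]);
  translate([100, 120, -1]) cylinder(h = 102, r = 40);
}


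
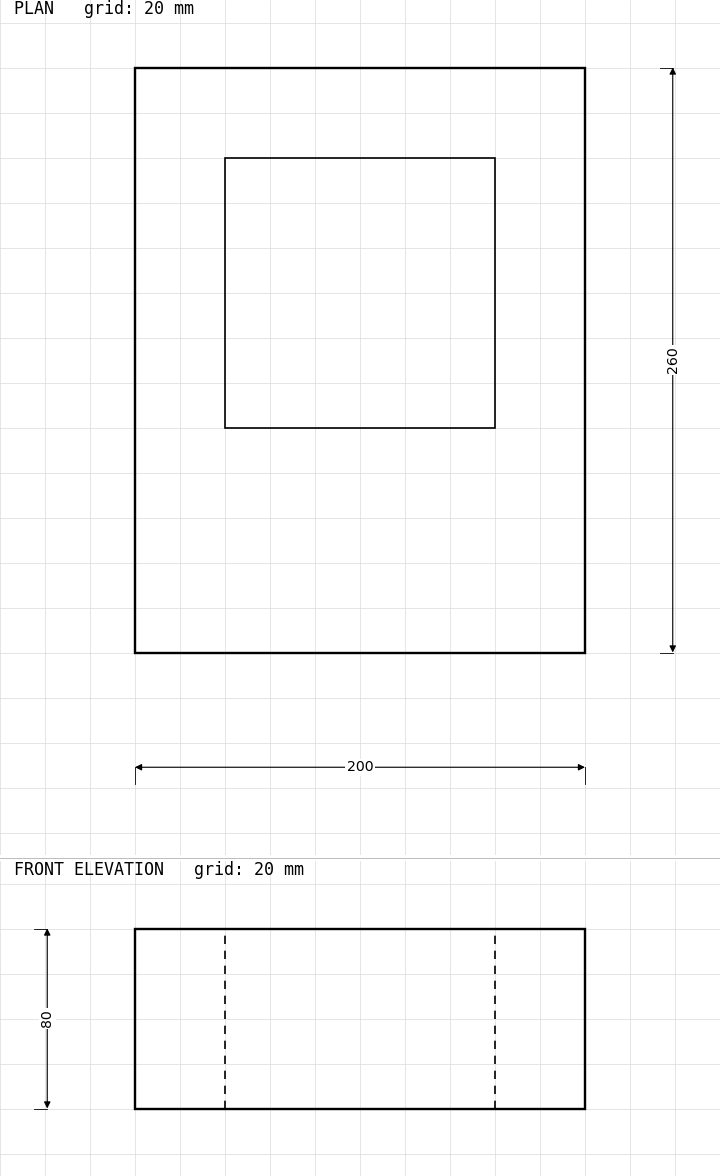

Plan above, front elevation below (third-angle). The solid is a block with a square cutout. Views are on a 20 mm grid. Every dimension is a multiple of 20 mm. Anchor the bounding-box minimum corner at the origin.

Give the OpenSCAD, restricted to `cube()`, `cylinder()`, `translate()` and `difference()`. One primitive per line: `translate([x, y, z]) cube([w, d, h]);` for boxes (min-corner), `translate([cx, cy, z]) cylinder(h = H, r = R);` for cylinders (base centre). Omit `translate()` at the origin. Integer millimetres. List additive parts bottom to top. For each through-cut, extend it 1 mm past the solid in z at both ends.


difference() {
  cube([200, 260, 80]);
  translate([40, 100, -1]) cube([120, 120, 82]);
}
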